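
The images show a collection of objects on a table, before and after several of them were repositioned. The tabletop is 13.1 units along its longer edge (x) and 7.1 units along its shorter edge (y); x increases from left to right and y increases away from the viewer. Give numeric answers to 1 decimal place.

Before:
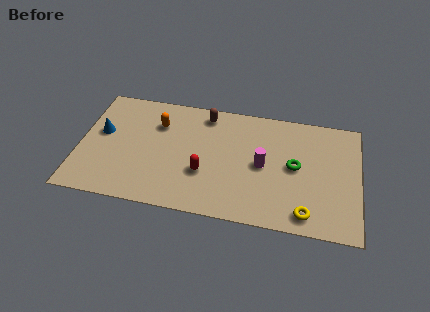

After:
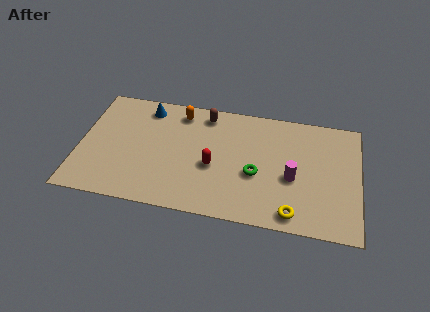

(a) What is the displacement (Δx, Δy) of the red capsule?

(0.4, 0.5)

From the two frames, the red capsule sits at roughly (5.9, 2.5) before and (6.3, 3.0) after.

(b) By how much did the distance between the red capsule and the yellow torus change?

-0.7

They were about 5.0 units apart before and 4.3 after — 0.7 units closer together.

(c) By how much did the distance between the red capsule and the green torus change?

-2.4

They were about 4.4 units apart before and 2.0 after — 2.4 units closer together.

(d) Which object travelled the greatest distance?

the blue cone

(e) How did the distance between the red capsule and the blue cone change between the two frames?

-0.7

The distance was about 5.2 in the first image and 4.5 in the second, so they moved 0.7 units closer together.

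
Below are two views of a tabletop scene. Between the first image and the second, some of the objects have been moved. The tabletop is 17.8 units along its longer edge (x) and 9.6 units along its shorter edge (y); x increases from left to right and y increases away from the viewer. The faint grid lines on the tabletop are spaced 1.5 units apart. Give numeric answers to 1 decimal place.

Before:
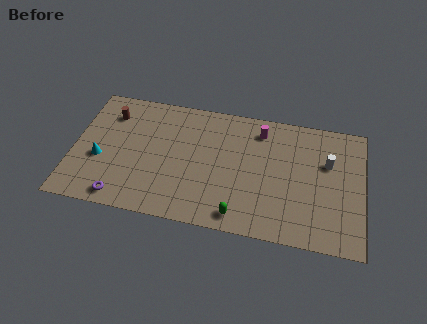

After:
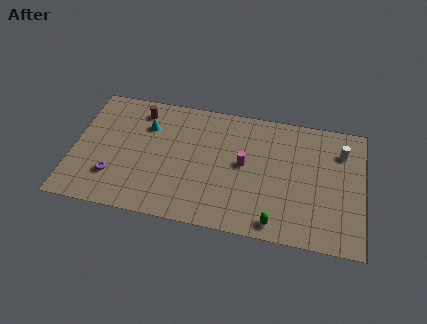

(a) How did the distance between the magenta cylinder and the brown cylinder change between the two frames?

-2.1

Before: roughly 9.3 units apart; after: 7.2. That's 2.1 units closer together.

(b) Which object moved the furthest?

the cyan cone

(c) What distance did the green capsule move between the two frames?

2.2

From (10.4, 1.2) to (12.6, 1.1), the green capsule covered √(2.2² + 0.1²) ≈ 2.2 units.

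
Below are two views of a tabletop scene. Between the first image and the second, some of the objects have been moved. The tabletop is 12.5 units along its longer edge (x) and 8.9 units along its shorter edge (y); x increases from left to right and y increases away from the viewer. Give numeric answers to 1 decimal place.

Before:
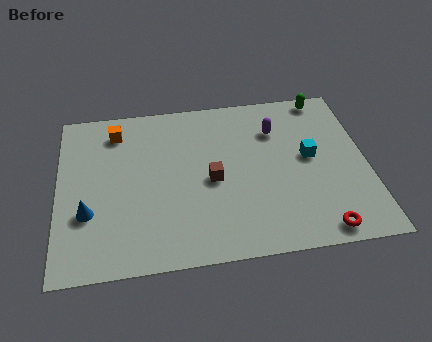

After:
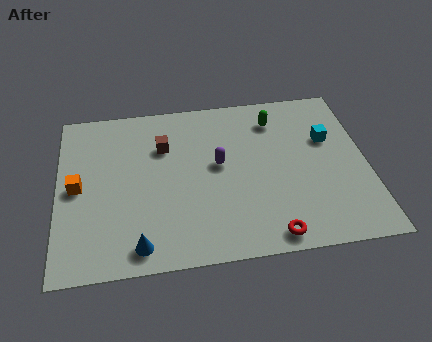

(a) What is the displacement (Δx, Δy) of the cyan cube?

(0.8, 0.9)

From the two frames, the cyan cube sits at roughly (10.2, 4.8) before and (11.0, 5.7) after.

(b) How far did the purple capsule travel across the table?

2.9

The purple capsule moved from about (8.9, 6.5) to (6.5, 4.9), a distance of √(2.4² + 1.6²) ≈ 2.9.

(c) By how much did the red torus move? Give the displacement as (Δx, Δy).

(-2.0, 0.0)

The red torus was at about (10.4, 0.9) and moved to about (8.4, 0.9).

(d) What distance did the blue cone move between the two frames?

2.8

The blue cone was near (1.2, 3.0) before and (3.2, 1.1) after, so it travelled √(2.0² + 1.9²) ≈ 2.8 units.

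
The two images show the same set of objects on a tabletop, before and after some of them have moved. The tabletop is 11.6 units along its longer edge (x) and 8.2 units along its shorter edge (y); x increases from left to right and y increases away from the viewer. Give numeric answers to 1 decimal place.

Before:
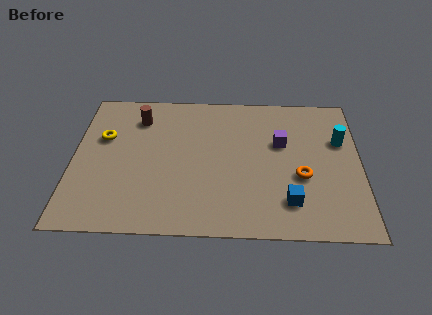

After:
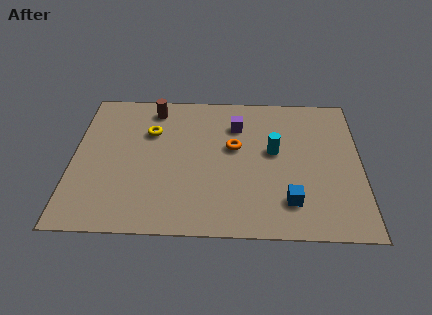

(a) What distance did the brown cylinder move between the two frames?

0.8

From (2.6, 6.4) to (3.2, 7.0), the brown cylinder covered √(0.6² + 0.6²) ≈ 0.8 units.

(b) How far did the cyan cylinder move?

2.8

The cyan cylinder was near (10.8, 5.3) before and (8.1, 4.6) after, so it travelled √(2.7² + 0.7²) ≈ 2.8 units.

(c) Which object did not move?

the blue cube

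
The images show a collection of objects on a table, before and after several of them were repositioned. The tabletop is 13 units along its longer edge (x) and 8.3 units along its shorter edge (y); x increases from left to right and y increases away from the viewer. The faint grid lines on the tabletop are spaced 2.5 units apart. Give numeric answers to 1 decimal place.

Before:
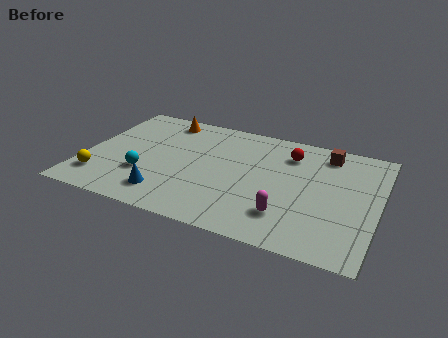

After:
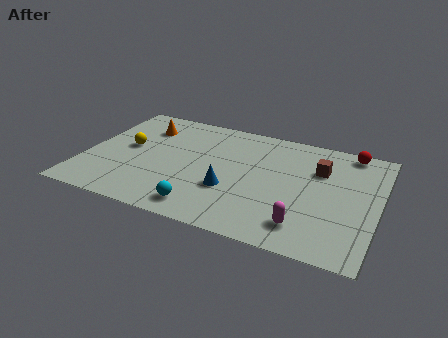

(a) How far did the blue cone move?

3.0

From (3.9, 1.6) to (6.6, 2.9), the blue cone covered √(2.7² + 1.3²) ≈ 3.0 units.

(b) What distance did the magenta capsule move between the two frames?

0.9

From (9.2, 2.0) to (10.0, 1.6), the magenta capsule covered √(0.8² + 0.4²) ≈ 0.9 units.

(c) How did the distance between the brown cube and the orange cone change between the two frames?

+0.6

They were about 7.4 units apart before and 8.0 after — 0.6 units further apart.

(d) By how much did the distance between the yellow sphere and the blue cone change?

+2.1

The distance was about 3.0 in the first image and 5.1 in the second, so they moved 2.1 units further apart.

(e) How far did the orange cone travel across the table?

1.2

The orange cone was near (3.1, 7.2) before and (2.3, 6.3) after, so it travelled √(0.8² + 0.9²) ≈ 1.2 units.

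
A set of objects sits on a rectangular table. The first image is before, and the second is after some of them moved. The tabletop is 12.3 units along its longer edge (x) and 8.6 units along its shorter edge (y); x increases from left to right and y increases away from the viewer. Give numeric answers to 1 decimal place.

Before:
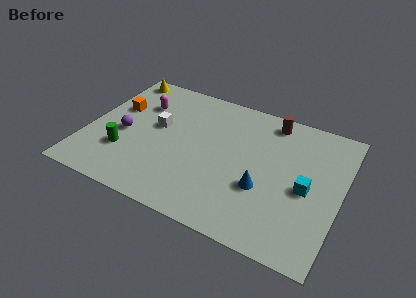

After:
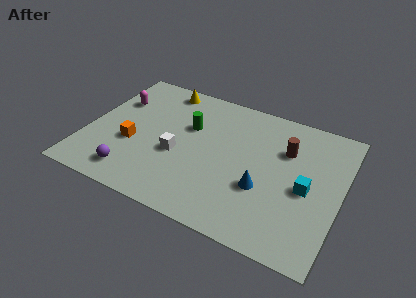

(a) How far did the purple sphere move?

2.5

The purple sphere moved from about (1.8, 3.8) to (2.6, 1.4), a distance of √(0.8² + 2.4²) ≈ 2.5.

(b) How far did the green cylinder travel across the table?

4.0

From (2.0, 2.6) to (4.8, 5.5), the green cylinder covered √(2.8² + 2.9²) ≈ 4.0 units.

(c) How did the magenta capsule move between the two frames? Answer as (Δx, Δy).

(-1.2, -0.2)

From the two frames, the magenta capsule sits at roughly (2.3, 6.1) before and (1.1, 5.9) after.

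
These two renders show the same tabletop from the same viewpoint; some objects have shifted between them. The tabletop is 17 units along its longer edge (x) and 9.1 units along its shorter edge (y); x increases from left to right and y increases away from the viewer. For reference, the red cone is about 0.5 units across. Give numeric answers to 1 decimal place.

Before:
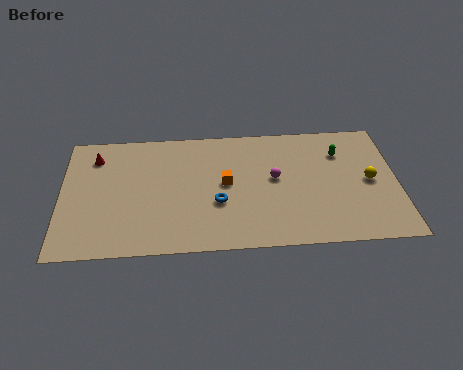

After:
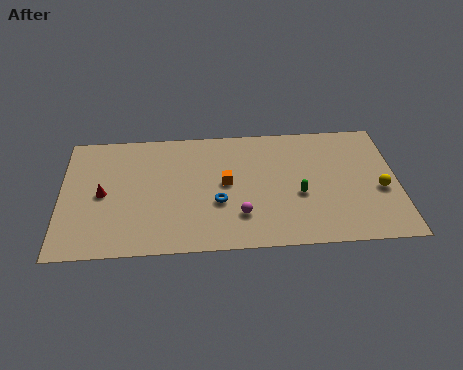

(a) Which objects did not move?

the orange cube and the blue torus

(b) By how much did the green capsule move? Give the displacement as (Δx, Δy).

(-2.2, -3.0)

From the two frames, the green capsule sits at roughly (14.2, 6.7) before and (12.0, 3.7) after.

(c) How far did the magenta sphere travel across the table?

3.2

The magenta sphere was near (10.8, 5.0) before and (9.0, 2.4) after, so it travelled √(1.8² + 2.6²) ≈ 3.2 units.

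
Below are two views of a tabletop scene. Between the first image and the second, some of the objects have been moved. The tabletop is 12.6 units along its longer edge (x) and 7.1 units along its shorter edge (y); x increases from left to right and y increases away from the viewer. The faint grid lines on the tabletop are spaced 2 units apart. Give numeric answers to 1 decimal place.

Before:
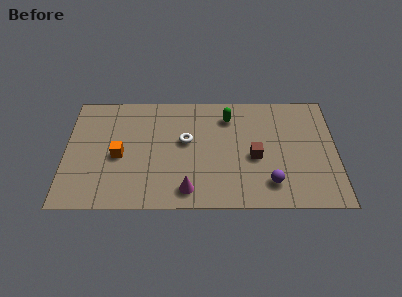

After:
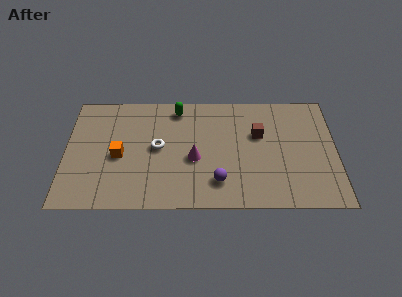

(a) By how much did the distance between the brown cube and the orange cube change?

+0.3

Before: roughly 6.3 units apart; after: 6.6. That's 0.3 units further apart.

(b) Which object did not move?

the orange cube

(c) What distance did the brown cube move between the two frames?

1.4

From (8.8, 3.1) to (9.0, 4.5), the brown cube covered √(0.2² + 1.4²) ≈ 1.4 units.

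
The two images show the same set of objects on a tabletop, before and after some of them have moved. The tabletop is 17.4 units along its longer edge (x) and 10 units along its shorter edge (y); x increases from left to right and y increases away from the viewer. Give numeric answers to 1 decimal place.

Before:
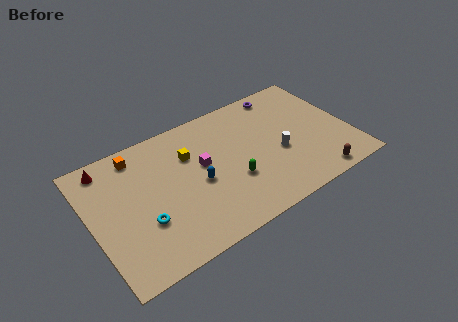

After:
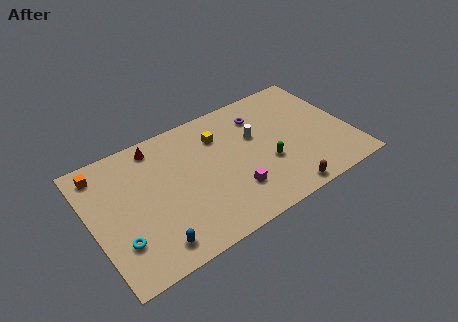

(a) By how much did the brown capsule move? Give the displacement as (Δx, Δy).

(-2.3, -0.1)

From the two frames, the brown capsule sits at roughly (14.5, 1.0) before and (12.2, 0.9) after.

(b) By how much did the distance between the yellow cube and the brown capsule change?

-2.4

The distance was about 9.7 in the first image and 7.3 in the second, so they moved 2.4 units closer together.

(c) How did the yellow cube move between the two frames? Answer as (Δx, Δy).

(2.1, 0.5)

The yellow cube started near (6.8, 6.9) and ended near (8.9, 7.4).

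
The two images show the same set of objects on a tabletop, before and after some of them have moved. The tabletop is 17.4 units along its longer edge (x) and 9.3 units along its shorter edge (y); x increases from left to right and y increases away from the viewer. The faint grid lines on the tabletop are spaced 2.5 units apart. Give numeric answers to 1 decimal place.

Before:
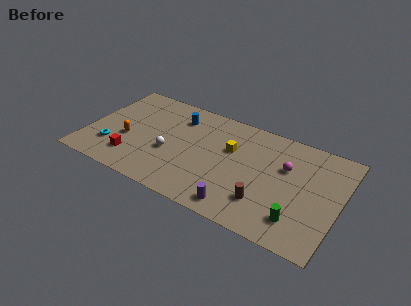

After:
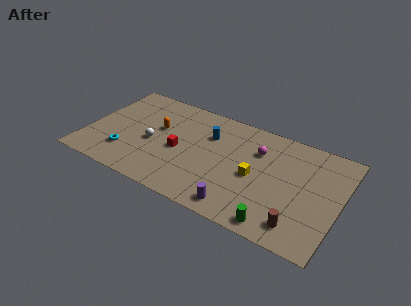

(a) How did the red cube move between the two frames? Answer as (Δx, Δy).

(3.0, 2.1)

The red cube was at about (3.4, 2.1) and moved to about (6.4, 4.2).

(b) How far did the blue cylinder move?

2.4

From (5.9, 7.2) to (8.2, 6.5), the blue cylinder covered √(2.3² + 0.7²) ≈ 2.4 units.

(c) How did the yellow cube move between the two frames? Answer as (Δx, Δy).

(1.9, -1.6)

The yellow cube was at about (9.8, 5.9) and moved to about (11.7, 4.3).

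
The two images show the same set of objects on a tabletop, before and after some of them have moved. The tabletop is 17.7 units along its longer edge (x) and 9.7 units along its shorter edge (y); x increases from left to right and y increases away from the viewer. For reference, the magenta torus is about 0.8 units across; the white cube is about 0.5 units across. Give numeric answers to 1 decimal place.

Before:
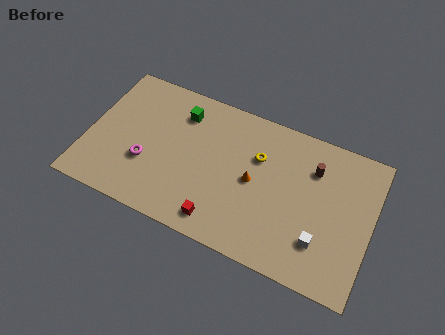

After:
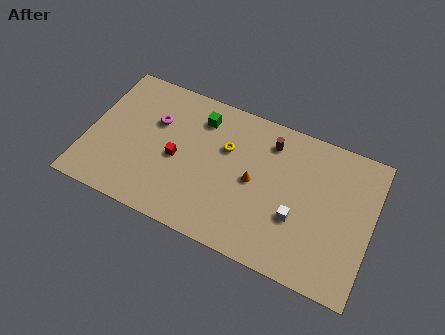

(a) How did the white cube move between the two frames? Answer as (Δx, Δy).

(-1.6, 0.9)

The white cube was at about (14.8, 2.6) and moved to about (13.2, 3.5).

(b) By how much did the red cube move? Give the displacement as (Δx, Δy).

(-3.1, 3.0)

The red cube started near (8.7, 1.4) and ended near (5.6, 4.4).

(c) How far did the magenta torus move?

3.0

The magenta torus was near (3.8, 3.4) before and (4.0, 6.4) after, so it travelled √(0.2² + 3.0²) ≈ 3.0 units.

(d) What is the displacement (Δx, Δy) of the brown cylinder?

(-2.8, 0.7)

From the two frames, the brown cylinder sits at roughly (13.9, 7.1) before and (11.1, 7.8) after.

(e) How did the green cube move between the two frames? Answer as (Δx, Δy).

(1.2, 0.1)

The green cube was at about (5.5, 7.6) and moved to about (6.7, 7.7).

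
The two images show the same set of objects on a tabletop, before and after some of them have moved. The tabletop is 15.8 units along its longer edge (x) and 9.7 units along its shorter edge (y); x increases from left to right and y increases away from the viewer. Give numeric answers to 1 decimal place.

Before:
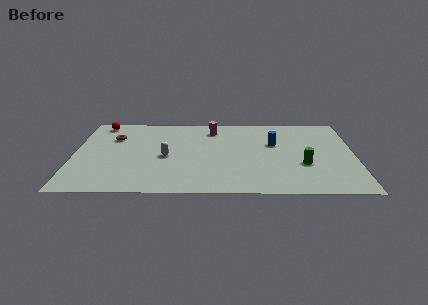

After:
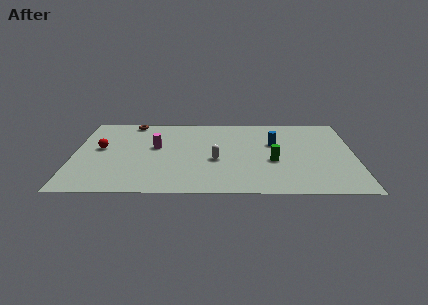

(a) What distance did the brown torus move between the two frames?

2.2

The brown torus was near (2.2, 6.8) before and (3.2, 8.8) after, so it travelled √(1.0² + 2.0²) ≈ 2.2 units.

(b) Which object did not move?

the blue cylinder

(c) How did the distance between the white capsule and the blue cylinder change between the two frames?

-2.4

The distance was about 6.3 in the first image and 3.9 in the second, so they moved 2.4 units closer together.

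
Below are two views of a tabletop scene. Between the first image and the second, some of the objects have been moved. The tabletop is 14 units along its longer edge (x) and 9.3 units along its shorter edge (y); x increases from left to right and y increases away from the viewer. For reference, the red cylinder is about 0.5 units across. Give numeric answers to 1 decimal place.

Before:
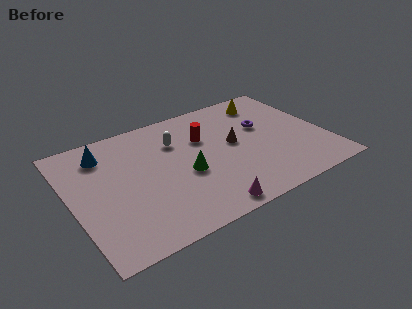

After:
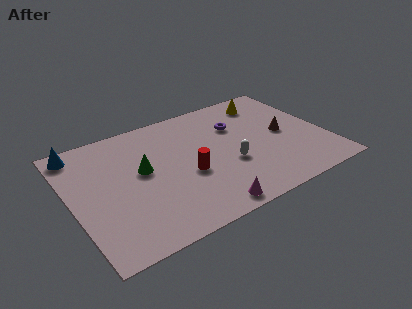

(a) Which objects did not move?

the yellow cone and the magenta cone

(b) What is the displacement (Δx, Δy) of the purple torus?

(-1.4, 0.7)

From the two frames, the purple torus sits at roughly (10.8, 5.7) before and (9.4, 6.4) after.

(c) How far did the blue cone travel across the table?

1.5

The blue cone was near (2.1, 7.4) before and (0.8, 8.2) after, so it travelled √(1.3² + 0.8²) ≈ 1.5 units.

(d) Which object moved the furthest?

the white capsule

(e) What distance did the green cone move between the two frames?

2.6

The green cone moved from about (6.1, 3.9) to (3.9, 5.2), a distance of √(2.2² + 1.3²) ≈ 2.6.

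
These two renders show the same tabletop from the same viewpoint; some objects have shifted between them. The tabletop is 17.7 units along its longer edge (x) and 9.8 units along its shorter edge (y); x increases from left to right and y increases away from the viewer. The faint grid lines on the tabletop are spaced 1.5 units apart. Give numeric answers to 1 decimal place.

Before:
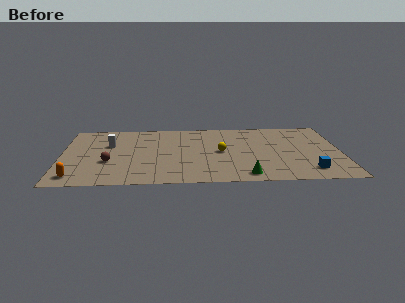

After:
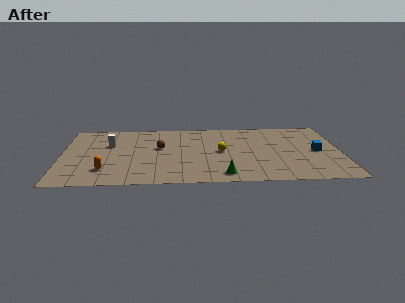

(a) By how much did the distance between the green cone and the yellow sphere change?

-0.4

They were about 4.0 units apart before and 3.6 after — 0.4 units closer together.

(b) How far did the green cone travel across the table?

1.4

The green cone moved from about (11.6, 1.2) to (10.2, 1.3), a distance of √(1.4² + 0.1²) ≈ 1.4.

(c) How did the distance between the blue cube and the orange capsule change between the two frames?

-1.0

The distance was about 14.6 in the first image and 13.6 in the second, so they moved 1.0 units closer together.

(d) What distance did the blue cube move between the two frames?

3.0

The blue cube moved from about (15.6, 1.8) to (16.2, 4.7), a distance of √(0.6² + 2.9²) ≈ 3.0.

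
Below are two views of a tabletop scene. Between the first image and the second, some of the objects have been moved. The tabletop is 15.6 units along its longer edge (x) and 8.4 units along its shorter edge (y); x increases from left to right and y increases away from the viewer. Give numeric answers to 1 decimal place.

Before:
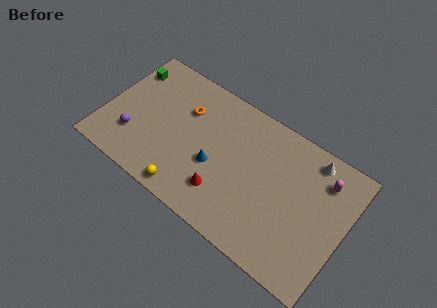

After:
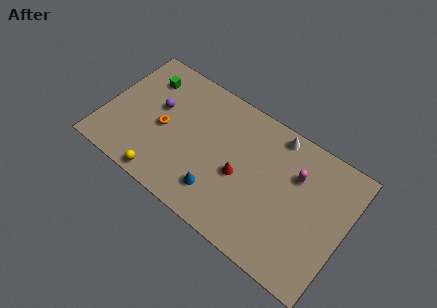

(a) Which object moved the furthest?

the purple sphere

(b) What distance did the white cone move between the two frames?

2.4

From (13.0, 7.3) to (10.6, 7.5), the white cone covered √(2.4² + 0.2²) ≈ 2.4 units.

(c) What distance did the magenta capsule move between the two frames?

1.8

The magenta capsule moved from about (13.9, 6.5) to (12.2, 5.8), a distance of √(1.7² + 0.7²) ≈ 1.8.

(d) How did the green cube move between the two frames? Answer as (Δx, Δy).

(1.2, 0.0)

From the two frames, the green cube sits at roughly (0.9, 6.5) before and (2.1, 6.5) after.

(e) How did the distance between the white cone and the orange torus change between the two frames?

-0.5

Before: roughly 8.2 units apart; after: 7.7. That's 0.5 units closer together.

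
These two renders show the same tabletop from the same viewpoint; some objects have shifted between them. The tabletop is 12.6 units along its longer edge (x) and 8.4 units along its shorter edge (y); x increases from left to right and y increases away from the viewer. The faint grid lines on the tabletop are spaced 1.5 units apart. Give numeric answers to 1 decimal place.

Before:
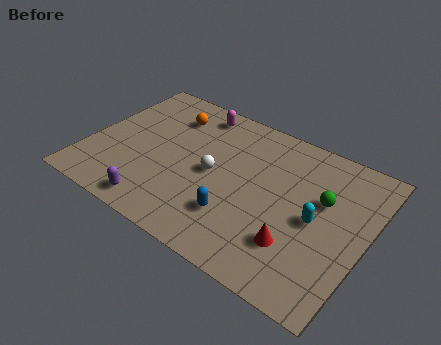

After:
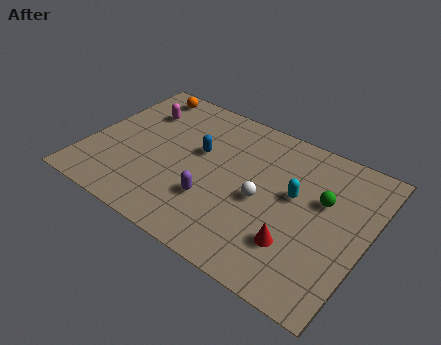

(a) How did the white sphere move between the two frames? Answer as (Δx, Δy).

(2.3, -0.3)

The white sphere started near (5.7, 4.1) and ended near (8.0, 3.8).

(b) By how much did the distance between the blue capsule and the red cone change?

+2.9

Before: roughly 2.7 units apart; after: 5.6. That's 2.9 units further apart.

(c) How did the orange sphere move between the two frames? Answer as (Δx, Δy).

(-1.5, 0.9)

The orange sphere started near (3.2, 6.5) and ended near (1.7, 7.4).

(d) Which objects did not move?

the red cone and the green sphere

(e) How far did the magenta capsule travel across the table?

2.7

The magenta capsule was near (4.3, 7.3) before and (1.9, 6.1) after, so it travelled √(2.4² + 1.2²) ≈ 2.7 units.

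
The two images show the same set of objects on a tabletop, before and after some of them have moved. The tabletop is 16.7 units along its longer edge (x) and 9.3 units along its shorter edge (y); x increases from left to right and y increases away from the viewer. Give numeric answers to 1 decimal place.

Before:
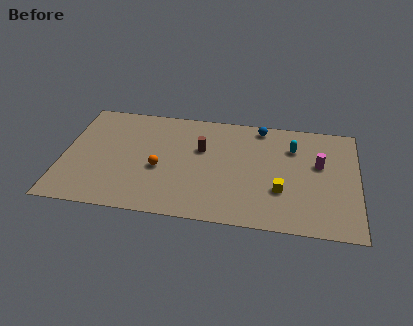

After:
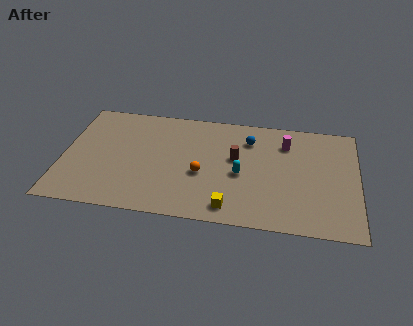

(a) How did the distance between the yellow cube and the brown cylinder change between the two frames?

-1.3

Before: roughly 5.4 units apart; after: 4.1. That's 1.3 units closer together.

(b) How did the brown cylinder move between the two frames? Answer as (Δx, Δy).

(2.0, -0.5)

From the two frames, the brown cylinder sits at roughly (7.8, 5.9) before and (9.8, 5.4) after.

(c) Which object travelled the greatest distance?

the cyan capsule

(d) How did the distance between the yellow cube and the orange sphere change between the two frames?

-3.9

They were about 6.9 units apart before and 3.0 after — 3.9 units closer together.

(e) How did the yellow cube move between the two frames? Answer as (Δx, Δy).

(-2.8, -1.8)

From the two frames, the yellow cube sits at roughly (12.4, 3.1) before and (9.6, 1.3) after.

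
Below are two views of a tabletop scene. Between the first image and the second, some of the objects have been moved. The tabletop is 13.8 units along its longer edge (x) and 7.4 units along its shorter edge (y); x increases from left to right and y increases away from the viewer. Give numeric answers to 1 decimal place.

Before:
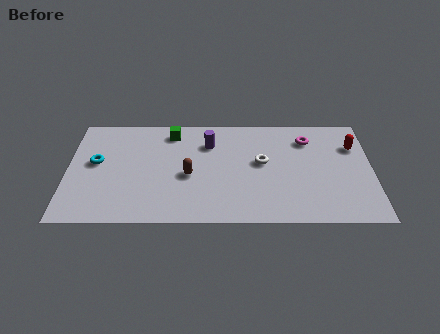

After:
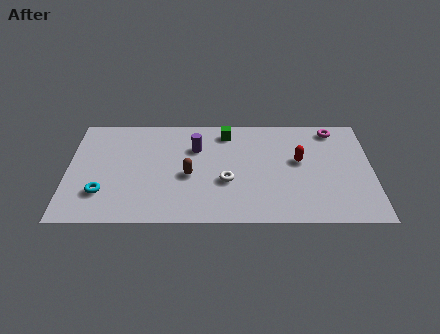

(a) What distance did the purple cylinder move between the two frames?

0.7

The purple cylinder moved from about (6.4, 5.4) to (5.8, 5.1), a distance of √(0.6² + 0.3²) ≈ 0.7.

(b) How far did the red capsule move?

2.7

The red capsule moved from about (13.0, 5.2) to (10.5, 4.2), a distance of √(2.5² + 1.0²) ≈ 2.7.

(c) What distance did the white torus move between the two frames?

2.1

The white torus moved from about (8.8, 4.1) to (7.2, 2.8), a distance of √(1.6² + 1.3²) ≈ 2.1.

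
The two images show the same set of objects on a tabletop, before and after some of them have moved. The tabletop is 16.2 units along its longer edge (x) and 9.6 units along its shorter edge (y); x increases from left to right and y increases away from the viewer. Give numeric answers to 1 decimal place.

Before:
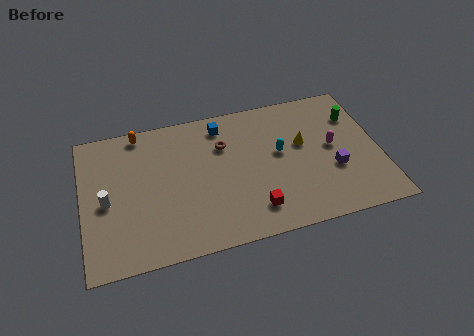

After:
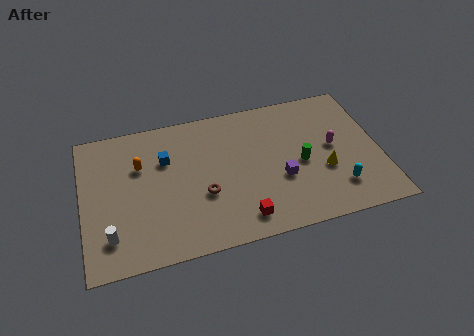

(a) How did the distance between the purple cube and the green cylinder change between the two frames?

-2.4

Before: roughly 3.8 units apart; after: 1.4. That's 2.4 units closer together.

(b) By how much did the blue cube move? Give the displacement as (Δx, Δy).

(-3.2, -1.6)

From the two frames, the blue cube sits at roughly (7.8, 8.1) before and (4.6, 6.5) after.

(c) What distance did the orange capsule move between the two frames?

2.3

From (3.3, 8.7) to (3.2, 6.4), the orange capsule covered √(0.1² + 2.3²) ≈ 2.3 units.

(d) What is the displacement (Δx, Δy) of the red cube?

(-0.7, -0.4)

The red cube started near (9.1, 1.9) and ended near (8.4, 1.5).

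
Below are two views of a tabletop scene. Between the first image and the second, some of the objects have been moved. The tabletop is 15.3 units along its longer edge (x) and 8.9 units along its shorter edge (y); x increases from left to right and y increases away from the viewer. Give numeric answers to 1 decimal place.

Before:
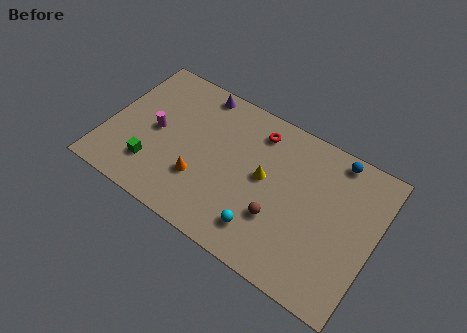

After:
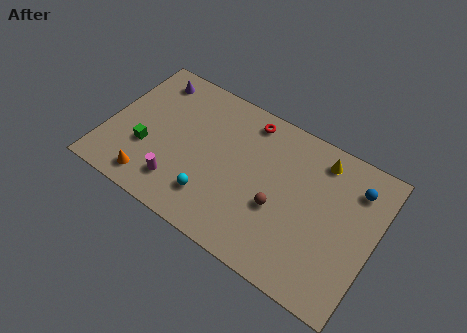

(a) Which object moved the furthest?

the yellow cone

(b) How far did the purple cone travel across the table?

2.7

The purple cone was near (4.6, 8.0) before and (1.9, 7.5) after, so it travelled √(2.7² + 0.5²) ≈ 2.7 units.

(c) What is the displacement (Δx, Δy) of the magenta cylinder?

(1.8, -2.5)

From the two frames, the magenta cylinder sits at roughly (2.7, 4.4) before and (4.5, 1.9) after.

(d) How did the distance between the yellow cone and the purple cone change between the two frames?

+4.5

They were about 5.4 units apart before and 9.9 after — 4.5 units further apart.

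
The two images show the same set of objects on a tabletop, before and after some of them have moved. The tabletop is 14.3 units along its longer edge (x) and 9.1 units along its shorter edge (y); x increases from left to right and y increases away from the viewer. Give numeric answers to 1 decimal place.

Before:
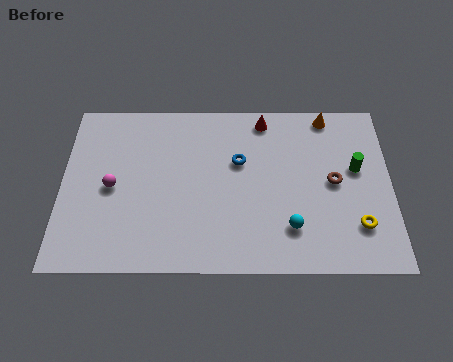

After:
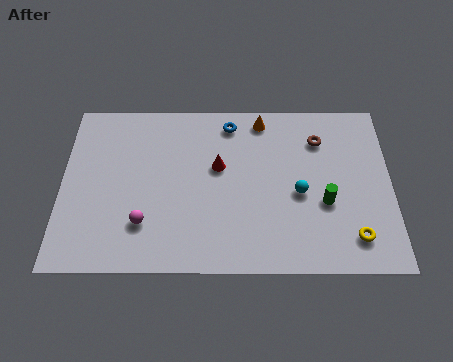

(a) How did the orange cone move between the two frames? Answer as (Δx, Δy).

(-2.9, -0.2)

The orange cone was at about (11.6, 8.2) and moved to about (8.7, 8.0).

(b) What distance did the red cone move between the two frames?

3.3

The red cone moved from about (8.8, 8.0) to (6.8, 5.4), a distance of √(2.0² + 2.6²) ≈ 3.3.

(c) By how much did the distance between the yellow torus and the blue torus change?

+2.0

The distance was about 6.1 in the first image and 8.1 in the second, so they moved 2.0 units further apart.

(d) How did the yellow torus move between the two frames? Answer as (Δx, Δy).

(-0.2, -0.6)

From the two frames, the yellow torus sits at roughly (12.8, 2.3) before and (12.6, 1.7) after.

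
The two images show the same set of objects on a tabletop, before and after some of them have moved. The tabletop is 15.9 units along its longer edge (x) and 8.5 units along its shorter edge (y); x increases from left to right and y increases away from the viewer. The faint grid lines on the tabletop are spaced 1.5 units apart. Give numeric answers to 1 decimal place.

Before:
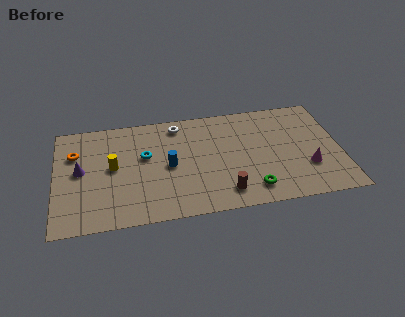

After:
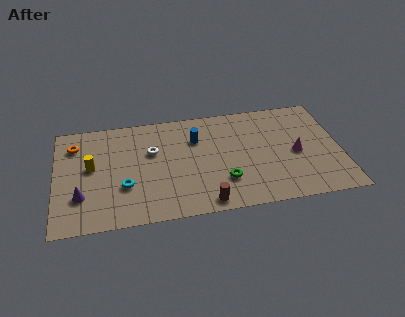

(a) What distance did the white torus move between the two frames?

2.4

The white torus was near (6.9, 7.3) before and (5.4, 5.4) after, so it travelled √(1.5² + 1.9²) ≈ 2.4 units.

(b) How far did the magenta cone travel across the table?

1.3

From (14.0, 2.7) to (13.4, 3.9), the magenta cone covered √(0.6² + 1.2²) ≈ 1.3 units.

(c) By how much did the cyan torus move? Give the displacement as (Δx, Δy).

(-1.2, -2.2)

The cyan torus was at about (5.0, 5.1) and moved to about (3.8, 2.9).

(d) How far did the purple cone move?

2.0

From (1.4, 4.5) to (1.4, 2.5), the purple cone covered √(0.0² + 2.0²) ≈ 2.0 units.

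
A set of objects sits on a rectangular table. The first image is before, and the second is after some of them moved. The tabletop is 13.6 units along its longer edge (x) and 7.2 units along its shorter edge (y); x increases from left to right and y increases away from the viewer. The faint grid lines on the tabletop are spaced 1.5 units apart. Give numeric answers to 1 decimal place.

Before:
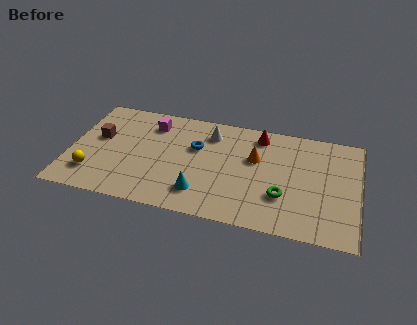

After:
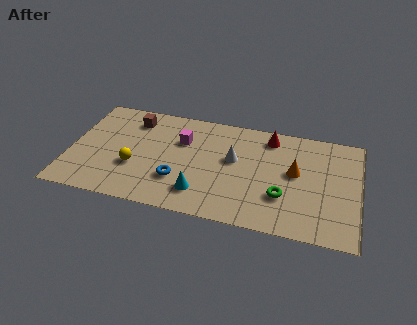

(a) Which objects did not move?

the cyan cone and the green torus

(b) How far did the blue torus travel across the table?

2.5

From (5.9, 4.6) to (5.2, 2.2), the blue torus covered √(0.7² + 2.4²) ≈ 2.5 units.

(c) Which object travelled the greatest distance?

the blue torus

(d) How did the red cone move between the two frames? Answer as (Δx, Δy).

(0.5, 0.0)

From the two frames, the red cone sits at roughly (8.8, 6.1) before and (9.3, 6.1) after.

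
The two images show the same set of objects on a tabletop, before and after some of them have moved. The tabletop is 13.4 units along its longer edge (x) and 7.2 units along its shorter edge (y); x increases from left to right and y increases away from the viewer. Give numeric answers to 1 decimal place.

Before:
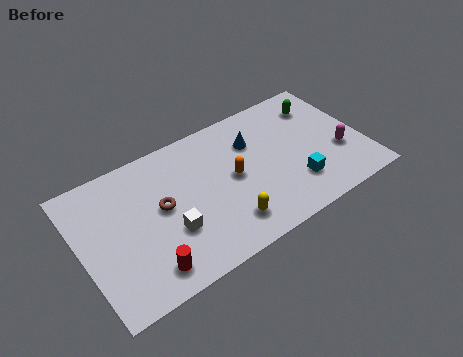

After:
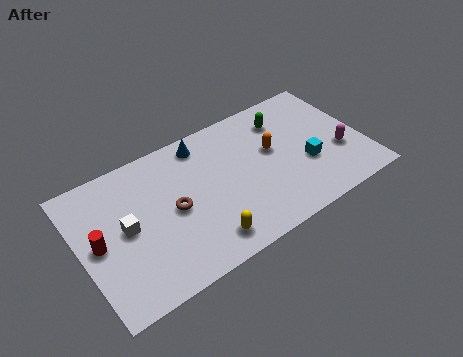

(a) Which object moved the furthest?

the red cylinder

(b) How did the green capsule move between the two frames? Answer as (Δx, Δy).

(-1.8, 0.0)

From the two frames, the green capsule sits at roughly (11.8, 5.6) before and (10.0, 5.6) after.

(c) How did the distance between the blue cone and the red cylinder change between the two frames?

-1.0

Before: roughly 6.9 units apart; after: 5.9. That's 1.0 units closer together.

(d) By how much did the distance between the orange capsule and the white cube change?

+3.7

They were about 3.4 units apart before and 7.1 after — 3.7 units further apart.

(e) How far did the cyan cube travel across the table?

1.1

From (9.9, 1.9) to (10.6, 2.7), the cyan cube covered √(0.7² + 0.8²) ≈ 1.1 units.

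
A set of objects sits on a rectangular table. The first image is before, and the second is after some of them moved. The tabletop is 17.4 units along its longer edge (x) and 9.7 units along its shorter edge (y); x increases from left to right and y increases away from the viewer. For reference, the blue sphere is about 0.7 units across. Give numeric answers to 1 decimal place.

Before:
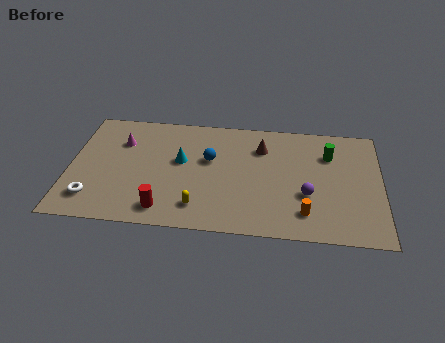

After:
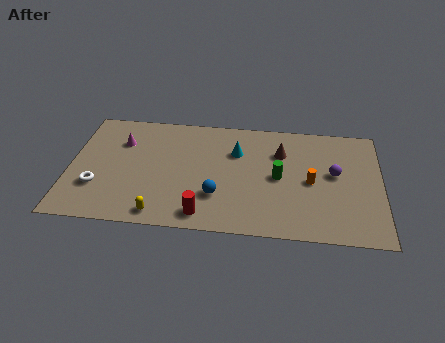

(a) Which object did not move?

the magenta cone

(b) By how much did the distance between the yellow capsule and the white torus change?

-1.8

Before: roughly 5.9 units apart; after: 4.1. That's 1.8 units closer together.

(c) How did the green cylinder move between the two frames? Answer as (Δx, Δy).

(-2.8, -2.2)

From the two frames, the green cylinder sits at roughly (14.5, 7.0) before and (11.7, 4.8) after.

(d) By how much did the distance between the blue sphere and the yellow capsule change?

-0.4

Before: roughly 4.0 units apart; after: 3.6. That's 0.4 units closer together.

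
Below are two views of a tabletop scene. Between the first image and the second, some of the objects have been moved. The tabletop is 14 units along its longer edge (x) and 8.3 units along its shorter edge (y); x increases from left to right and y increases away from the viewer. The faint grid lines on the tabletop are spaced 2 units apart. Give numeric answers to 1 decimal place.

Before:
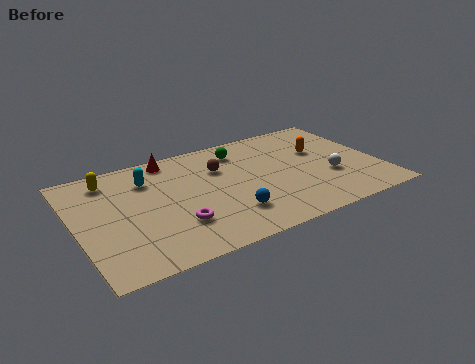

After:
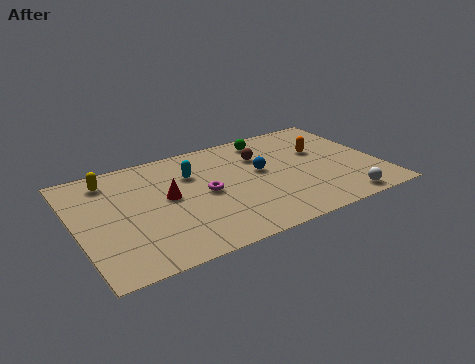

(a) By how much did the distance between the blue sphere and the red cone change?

-1.3

Before: roughly 5.7 units apart; after: 4.4. That's 1.3 units closer together.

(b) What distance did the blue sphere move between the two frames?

3.2

From (6.7, 2.1) to (8.6, 4.7), the blue sphere covered √(1.9² + 2.6²) ≈ 3.2 units.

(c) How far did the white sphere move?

2.1

The white sphere was near (11.6, 3.0) before and (11.8, 0.9) after, so it travelled √(0.2² + 2.1²) ≈ 2.1 units.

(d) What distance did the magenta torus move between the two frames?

2.3

The magenta torus was near (4.3, 2.4) before and (5.9, 4.1) after, so it travelled √(1.6² + 1.7²) ≈ 2.3 units.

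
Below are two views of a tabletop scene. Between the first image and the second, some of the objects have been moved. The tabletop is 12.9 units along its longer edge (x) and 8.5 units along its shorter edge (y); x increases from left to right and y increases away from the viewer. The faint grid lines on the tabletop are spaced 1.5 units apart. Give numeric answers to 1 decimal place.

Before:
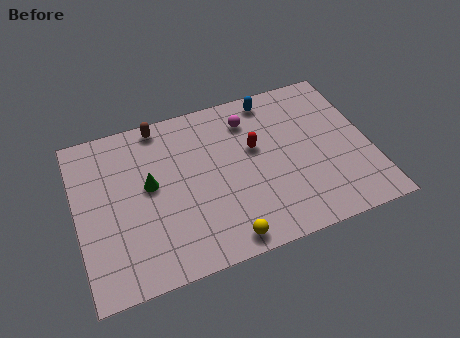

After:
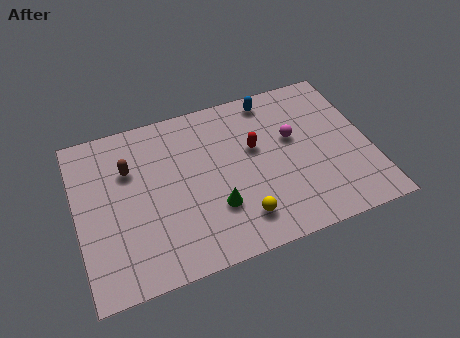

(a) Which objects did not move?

the blue capsule and the red capsule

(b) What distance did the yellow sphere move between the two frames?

1.1

From (6.1, 0.9) to (6.9, 1.7), the yellow sphere covered √(0.8² + 0.8²) ≈ 1.1 units.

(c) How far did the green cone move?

3.4

From (3.2, 4.7) to (5.9, 2.6), the green cone covered √(2.7² + 2.1²) ≈ 3.4 units.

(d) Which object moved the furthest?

the green cone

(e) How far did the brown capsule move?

2.4

The brown capsule moved from about (3.9, 7.7) to (2.4, 5.8), a distance of √(1.5² + 1.9²) ≈ 2.4.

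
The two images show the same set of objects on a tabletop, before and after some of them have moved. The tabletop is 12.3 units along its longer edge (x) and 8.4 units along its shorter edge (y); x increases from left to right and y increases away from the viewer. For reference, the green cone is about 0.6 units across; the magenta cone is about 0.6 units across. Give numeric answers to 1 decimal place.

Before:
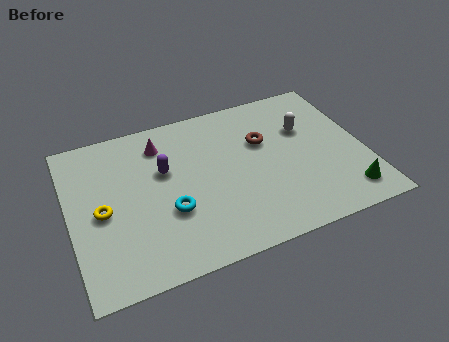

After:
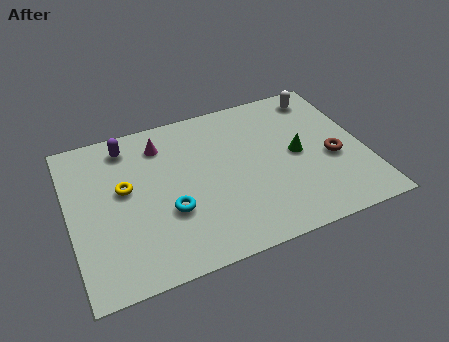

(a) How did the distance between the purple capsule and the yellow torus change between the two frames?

-0.7

They were about 3.0 units apart before and 2.3 after — 0.7 units closer together.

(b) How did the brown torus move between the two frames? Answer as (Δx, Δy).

(2.7, -1.9)

From the two frames, the brown torus sits at roughly (8.2, 5.4) before and (10.9, 3.5) after.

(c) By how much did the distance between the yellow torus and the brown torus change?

+1.6

Before: roughly 7.1 units apart; after: 8.7. That's 1.6 units further apart.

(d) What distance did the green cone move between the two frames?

3.3

From (11.2, 1.4) to (9.5, 4.2), the green cone covered √(1.7² + 2.8²) ≈ 3.3 units.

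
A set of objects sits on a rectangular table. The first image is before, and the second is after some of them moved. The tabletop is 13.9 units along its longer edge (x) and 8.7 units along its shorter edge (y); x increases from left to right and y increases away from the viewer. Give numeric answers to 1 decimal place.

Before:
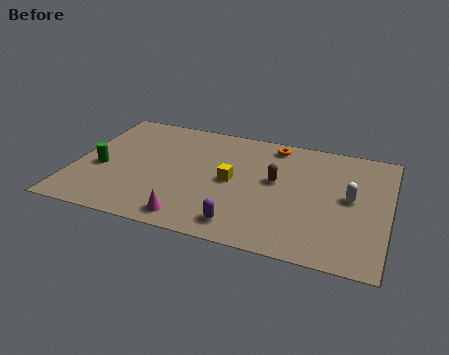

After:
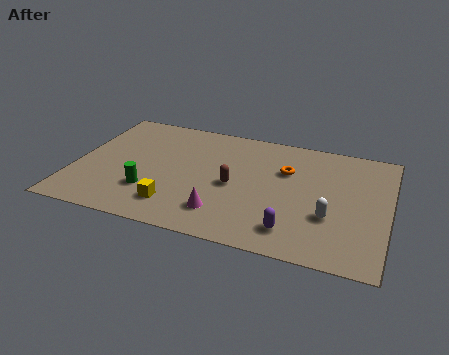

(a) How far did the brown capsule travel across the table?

2.0

The brown capsule was near (8.9, 4.9) before and (7.1, 4.0) after, so it travelled √(1.8² + 0.9²) ≈ 2.0 units.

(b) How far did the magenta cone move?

1.5

The magenta cone was near (5.5, 1.1) before and (6.8, 1.9) after, so it travelled √(1.3² + 0.8²) ≈ 1.5 units.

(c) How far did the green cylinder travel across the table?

2.5

The green cylinder moved from about (1.2, 3.6) to (3.5, 2.5), a distance of √(2.3² + 1.1²) ≈ 2.5.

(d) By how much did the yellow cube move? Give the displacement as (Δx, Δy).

(-2.3, -2.5)

The yellow cube started near (7.0, 4.3) and ended near (4.7, 1.8).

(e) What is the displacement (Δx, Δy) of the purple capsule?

(2.2, 0.3)

The purple capsule was at about (7.7, 1.3) and moved to about (9.9, 1.6).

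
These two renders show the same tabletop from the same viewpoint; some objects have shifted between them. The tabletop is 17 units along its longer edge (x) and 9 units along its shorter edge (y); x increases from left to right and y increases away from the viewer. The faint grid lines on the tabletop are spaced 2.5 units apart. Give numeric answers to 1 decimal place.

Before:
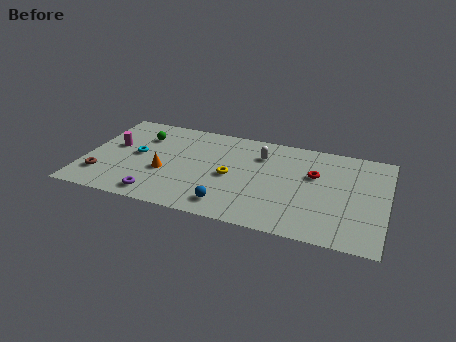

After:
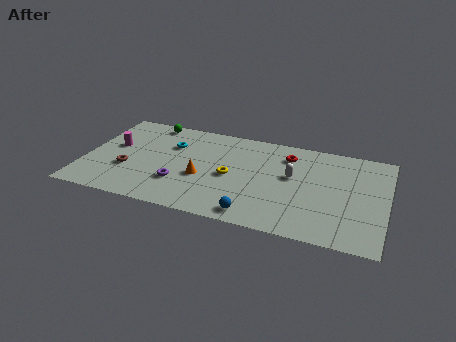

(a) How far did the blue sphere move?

1.6

The blue sphere was near (8.4, 1.5) before and (9.9, 1.1) after, so it travelled √(1.5² + 0.4²) ≈ 1.6 units.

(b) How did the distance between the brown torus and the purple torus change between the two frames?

-0.4

They were about 3.4 units apart before and 3.0 after — 0.4 units closer together.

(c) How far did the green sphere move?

1.5

The green sphere moved from about (3.0, 6.6) to (3.3, 8.1), a distance of √(0.3² + 1.5²) ≈ 1.5.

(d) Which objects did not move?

the yellow torus and the magenta cylinder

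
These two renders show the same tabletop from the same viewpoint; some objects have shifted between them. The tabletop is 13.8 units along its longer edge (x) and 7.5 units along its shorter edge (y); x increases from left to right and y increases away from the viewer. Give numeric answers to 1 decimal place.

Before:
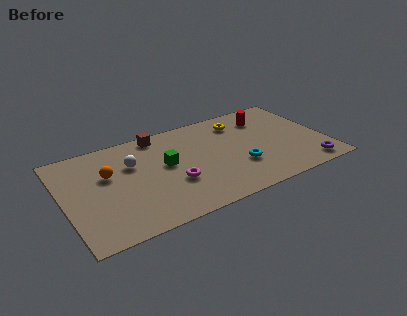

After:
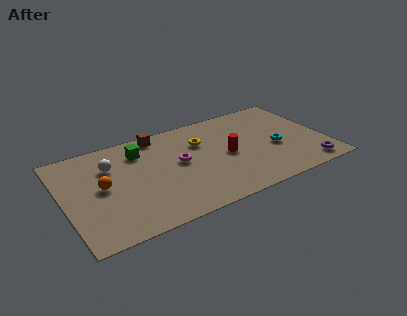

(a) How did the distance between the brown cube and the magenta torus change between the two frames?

-1.3

The distance was about 4.0 in the first image and 2.7 in the second, so they moved 1.3 units closer together.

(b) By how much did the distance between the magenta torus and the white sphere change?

+0.7

The distance was about 3.0 in the first image and 3.7 in the second, so they moved 0.7 units further apart.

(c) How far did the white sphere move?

1.1

The white sphere was near (3.7, 5.0) before and (2.6, 5.3) after, so it travelled √(1.1² + 0.3²) ≈ 1.1 units.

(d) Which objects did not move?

the purple torus and the brown cube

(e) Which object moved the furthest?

the red cylinder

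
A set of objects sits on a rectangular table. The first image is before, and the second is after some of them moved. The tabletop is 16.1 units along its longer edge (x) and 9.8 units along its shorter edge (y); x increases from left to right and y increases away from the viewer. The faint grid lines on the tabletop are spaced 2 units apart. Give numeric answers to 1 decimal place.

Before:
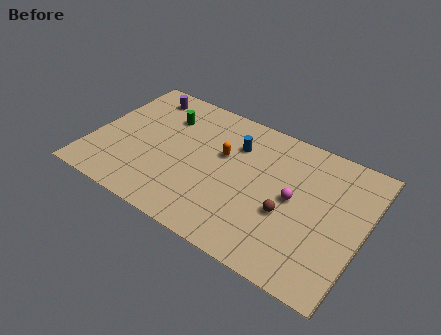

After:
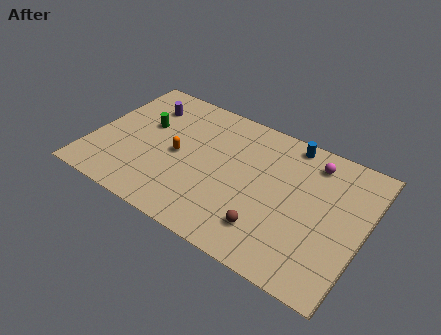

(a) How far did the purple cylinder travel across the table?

0.9

From (2.3, 8.3) to (2.6, 7.5), the purple cylinder covered √(0.3² + 0.8²) ≈ 0.9 units.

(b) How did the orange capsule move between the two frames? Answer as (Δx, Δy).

(-2.5, -1.3)

The orange capsule was at about (7.6, 6.0) and moved to about (5.1, 4.7).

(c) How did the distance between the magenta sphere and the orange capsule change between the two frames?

+3.8

The distance was about 4.5 in the first image and 8.3 in the second, so they moved 3.8 units further apart.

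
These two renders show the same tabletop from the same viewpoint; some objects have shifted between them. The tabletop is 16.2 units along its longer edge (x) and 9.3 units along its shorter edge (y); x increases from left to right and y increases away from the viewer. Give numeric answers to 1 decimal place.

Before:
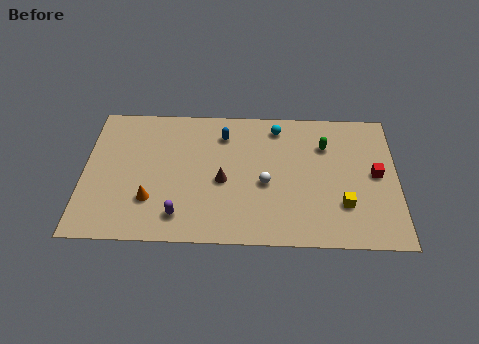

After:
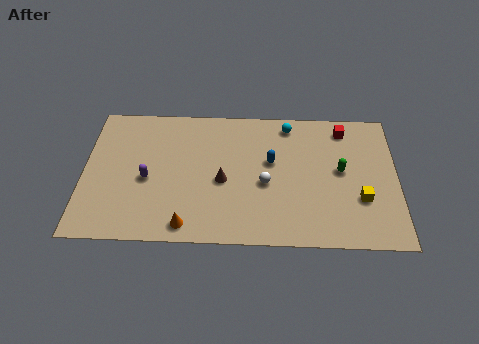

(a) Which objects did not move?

the brown cone and the white sphere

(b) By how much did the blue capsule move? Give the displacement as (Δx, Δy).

(2.5, -1.8)

The blue capsule started near (7.2, 7.3) and ended near (9.7, 5.5).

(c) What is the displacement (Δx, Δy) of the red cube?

(-1.6, 3.1)

From the two frames, the red cube sits at roughly (15.1, 4.8) before and (13.5, 7.9) after.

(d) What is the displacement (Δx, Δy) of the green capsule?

(0.8, -1.7)

The green capsule started near (12.5, 6.7) and ended near (13.3, 5.0).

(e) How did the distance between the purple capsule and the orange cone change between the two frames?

+1.9

They were about 1.8 units apart before and 3.7 after — 1.9 units further apart.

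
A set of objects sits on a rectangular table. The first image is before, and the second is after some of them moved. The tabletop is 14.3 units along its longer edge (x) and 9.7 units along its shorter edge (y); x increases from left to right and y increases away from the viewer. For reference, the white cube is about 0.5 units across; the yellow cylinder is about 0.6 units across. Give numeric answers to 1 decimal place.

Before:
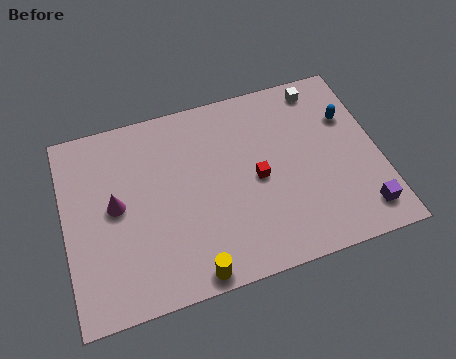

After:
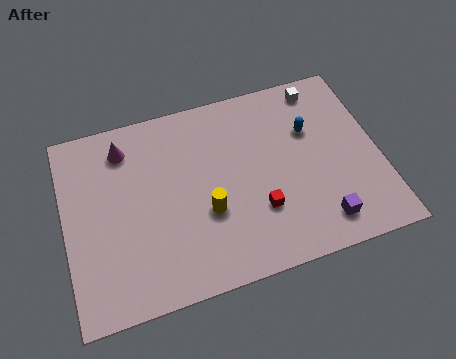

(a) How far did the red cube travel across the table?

1.6

From (8.7, 4.6) to (8.6, 3.0), the red cube covered √(0.1² + 1.6²) ≈ 1.6 units.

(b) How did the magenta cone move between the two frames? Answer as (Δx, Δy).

(0.6, 2.8)

The magenta cone started near (2.3, 5.1) and ended near (2.9, 7.9).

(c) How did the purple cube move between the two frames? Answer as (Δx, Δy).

(-1.9, 0.0)

From the two frames, the purple cube sits at roughly (13.2, 1.6) before and (11.3, 1.6) after.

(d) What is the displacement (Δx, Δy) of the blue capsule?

(-1.8, -0.2)

The blue capsule started near (13.1, 6.6) and ended near (11.3, 6.4).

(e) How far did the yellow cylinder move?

2.9

The yellow cylinder moved from about (5.4, 0.8) to (6.3, 3.6), a distance of √(0.9² + 2.8²) ≈ 2.9.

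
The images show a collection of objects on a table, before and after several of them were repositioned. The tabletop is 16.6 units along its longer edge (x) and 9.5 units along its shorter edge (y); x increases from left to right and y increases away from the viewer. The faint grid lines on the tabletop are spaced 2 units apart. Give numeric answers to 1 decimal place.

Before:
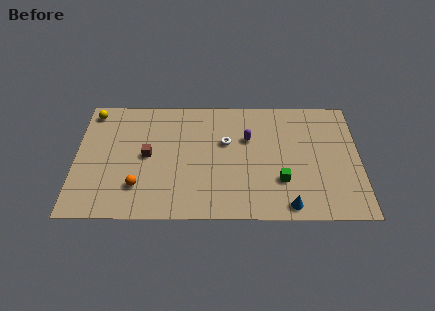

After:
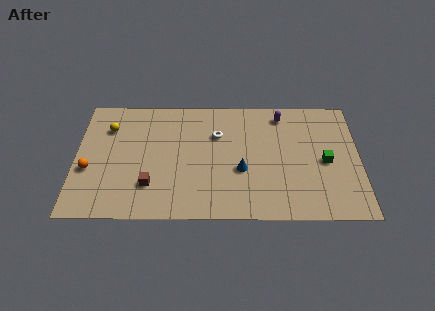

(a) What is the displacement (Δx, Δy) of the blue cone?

(-2.7, 2.7)

From the two frames, the blue cone sits at roughly (12.4, 1.0) before and (9.7, 3.7) after.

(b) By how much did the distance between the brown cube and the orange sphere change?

+1.3

Before: roughly 2.5 units apart; after: 3.8. That's 1.3 units further apart.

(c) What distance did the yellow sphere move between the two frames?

1.6

The yellow sphere was near (0.9, 8.3) before and (1.9, 7.0) after, so it travelled √(1.0² + 1.3²) ≈ 1.6 units.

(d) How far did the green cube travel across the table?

3.0

The green cube moved from about (12.0, 2.9) to (14.6, 4.4), a distance of √(2.6² + 1.5²) ≈ 3.0.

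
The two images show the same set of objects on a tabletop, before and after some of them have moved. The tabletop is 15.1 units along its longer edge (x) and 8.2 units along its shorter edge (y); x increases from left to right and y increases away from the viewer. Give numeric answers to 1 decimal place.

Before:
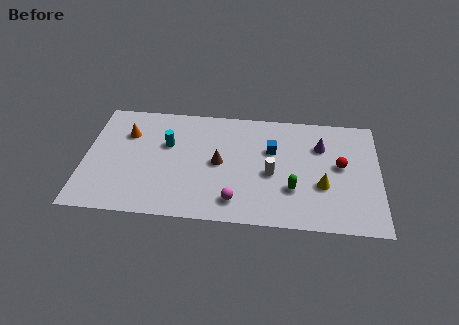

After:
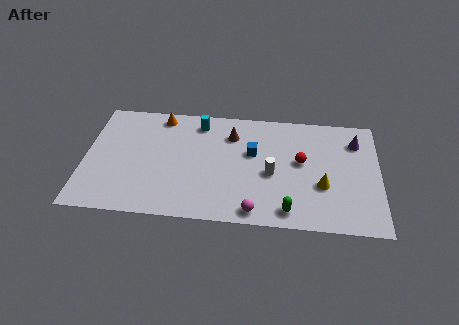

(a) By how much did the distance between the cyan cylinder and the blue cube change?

-2.0

Before: roughly 5.4 units apart; after: 3.4. That's 2.0 units closer together.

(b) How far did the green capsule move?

1.5

From (10.7, 2.6) to (10.5, 1.1), the green capsule covered √(0.2² + 1.5²) ≈ 1.5 units.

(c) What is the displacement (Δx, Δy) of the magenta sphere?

(1.0, -0.6)

From the two frames, the magenta sphere sits at roughly (7.8, 1.5) before and (8.8, 0.9) after.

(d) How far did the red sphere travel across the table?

2.0

The red sphere was near (13.1, 4.5) before and (11.1, 4.6) after, so it travelled √(2.0² + 0.1²) ≈ 2.0 units.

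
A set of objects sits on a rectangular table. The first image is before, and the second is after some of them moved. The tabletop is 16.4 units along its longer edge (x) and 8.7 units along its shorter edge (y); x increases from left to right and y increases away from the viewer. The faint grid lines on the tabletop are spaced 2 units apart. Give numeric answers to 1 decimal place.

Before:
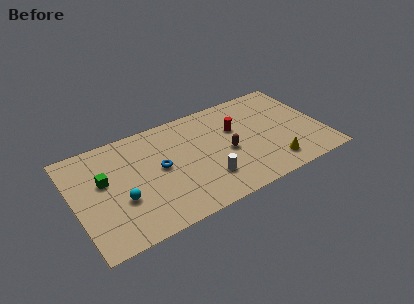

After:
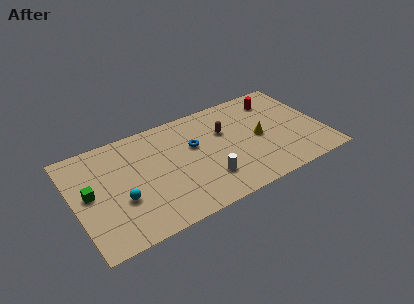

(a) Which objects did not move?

the white cylinder and the cyan sphere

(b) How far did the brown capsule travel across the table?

1.8

The brown capsule moved from about (10.0, 3.9) to (10.1, 5.7), a distance of √(0.1² + 1.8²) ≈ 1.8.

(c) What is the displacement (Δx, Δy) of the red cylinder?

(3.0, 1.4)

The red cylinder was at about (10.8, 5.6) and moved to about (13.8, 7.0).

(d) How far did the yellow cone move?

2.6

From (12.7, 1.6) to (12.2, 4.2), the yellow cone covered √(0.5² + 2.6²) ≈ 2.6 units.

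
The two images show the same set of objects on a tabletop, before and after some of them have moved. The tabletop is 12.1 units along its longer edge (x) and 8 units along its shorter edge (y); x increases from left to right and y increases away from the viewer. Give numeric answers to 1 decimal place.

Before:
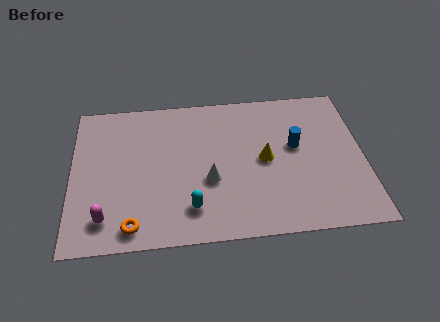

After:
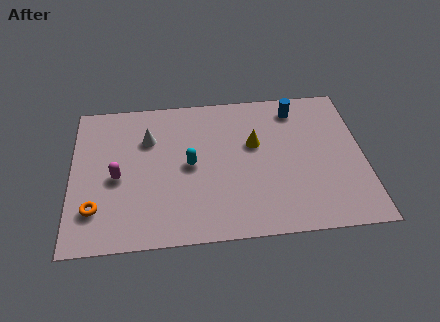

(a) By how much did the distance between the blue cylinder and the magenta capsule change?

-0.4

Before: roughly 8.5 units apart; after: 8.1. That's 0.4 units closer together.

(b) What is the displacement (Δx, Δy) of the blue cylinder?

(0.1, 2.1)

The blue cylinder was at about (9.3, 4.6) and moved to about (9.4, 6.7).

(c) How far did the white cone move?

3.5

The white cone moved from about (5.7, 3.1) to (3.2, 5.6), a distance of √(2.5² + 2.5²) ≈ 3.5.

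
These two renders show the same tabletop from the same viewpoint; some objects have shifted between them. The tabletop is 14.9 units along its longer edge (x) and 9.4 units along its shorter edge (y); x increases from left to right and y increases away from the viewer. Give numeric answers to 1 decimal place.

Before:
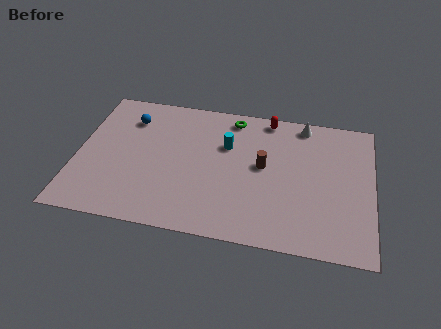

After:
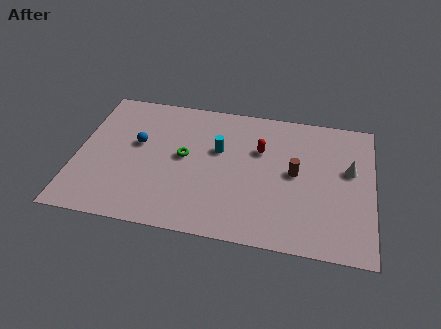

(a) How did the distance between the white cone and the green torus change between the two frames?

+4.7

They were about 3.6 units apart before and 8.3 after — 4.7 units further apart.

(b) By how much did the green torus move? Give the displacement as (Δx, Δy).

(-2.3, -3.2)

The green torus started near (7.7, 8.2) and ended near (5.4, 5.0).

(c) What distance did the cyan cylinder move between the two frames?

0.6

From (7.5, 6.2) to (7.1, 5.8), the cyan cylinder covered √(0.4² + 0.4²) ≈ 0.6 units.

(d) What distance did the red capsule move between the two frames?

2.3

From (9.5, 8.5) to (9.2, 6.2), the red capsule covered √(0.3² + 2.3²) ≈ 2.3 units.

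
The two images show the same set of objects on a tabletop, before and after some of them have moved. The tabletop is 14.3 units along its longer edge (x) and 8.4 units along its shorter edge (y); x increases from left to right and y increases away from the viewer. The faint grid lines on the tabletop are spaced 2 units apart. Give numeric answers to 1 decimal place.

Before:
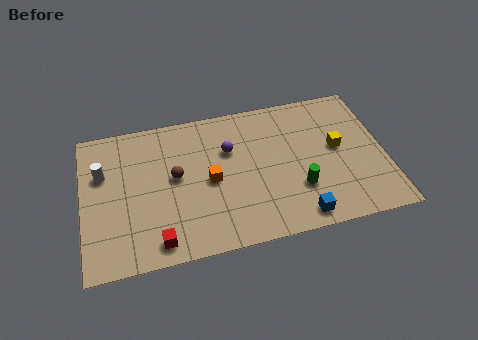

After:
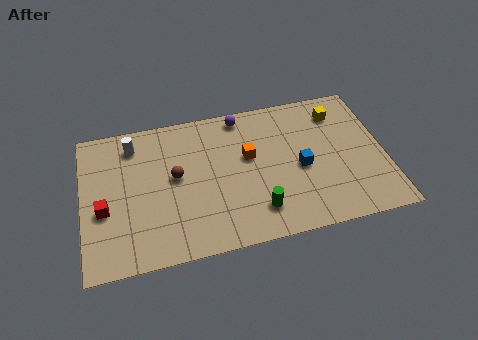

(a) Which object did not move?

the brown sphere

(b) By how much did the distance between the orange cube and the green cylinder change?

-1.1

Before: roughly 4.3 units apart; after: 3.2. That's 1.1 units closer together.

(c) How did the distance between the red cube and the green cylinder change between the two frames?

+0.4

They were about 6.9 units apart before and 7.3 after — 0.4 units further apart.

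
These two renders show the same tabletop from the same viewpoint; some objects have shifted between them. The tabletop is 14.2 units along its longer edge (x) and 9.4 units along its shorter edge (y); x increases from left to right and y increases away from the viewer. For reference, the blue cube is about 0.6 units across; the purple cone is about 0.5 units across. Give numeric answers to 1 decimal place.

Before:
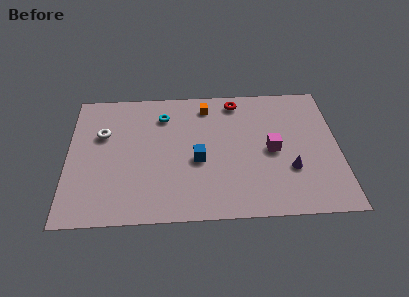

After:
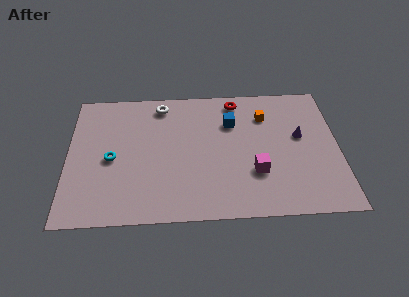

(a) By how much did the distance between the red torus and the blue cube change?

-3.1

They were about 4.7 units apart before and 1.6 after — 3.1 units closer together.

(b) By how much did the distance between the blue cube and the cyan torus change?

+2.9

Before: roughly 3.8 units apart; after: 6.7. That's 2.9 units further apart.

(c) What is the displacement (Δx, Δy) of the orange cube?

(3.1, -0.9)

The orange cube was at about (7.3, 7.9) and moved to about (10.4, 7.0).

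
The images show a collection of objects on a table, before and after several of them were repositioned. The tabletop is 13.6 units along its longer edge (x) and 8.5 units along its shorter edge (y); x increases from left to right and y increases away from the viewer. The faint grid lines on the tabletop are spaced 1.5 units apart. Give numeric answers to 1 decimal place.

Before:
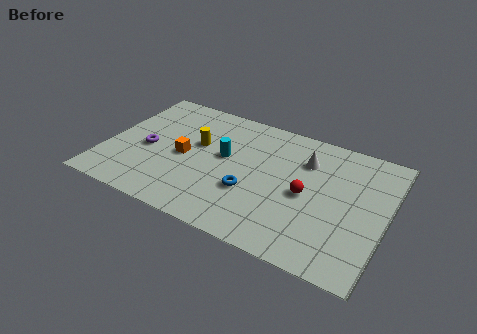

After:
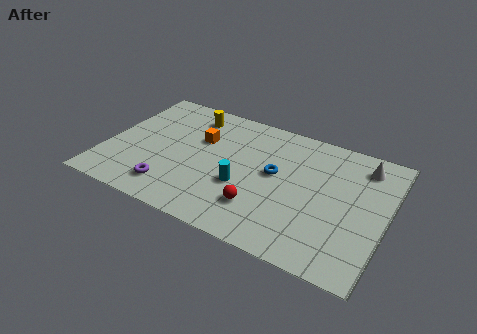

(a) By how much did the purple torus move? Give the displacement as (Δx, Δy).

(1.5, -2.2)

The purple torus started near (2.0, 3.8) and ended near (3.5, 1.6).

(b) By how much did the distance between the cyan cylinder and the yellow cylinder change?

+3.5

Before: roughly 1.4 units apart; after: 4.9. That's 3.5 units further apart.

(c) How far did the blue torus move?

2.0

The blue torus was near (7.2, 3.0) before and (8.2, 4.7) after, so it travelled √(1.0² + 1.7²) ≈ 2.0 units.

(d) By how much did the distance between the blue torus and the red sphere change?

-0.3

Before: roughly 2.8 units apart; after: 2.5. That's 0.3 units closer together.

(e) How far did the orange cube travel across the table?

1.6

The orange cube was near (3.8, 4.0) before and (4.4, 5.5) after, so it travelled √(0.6² + 1.5²) ≈ 1.6 units.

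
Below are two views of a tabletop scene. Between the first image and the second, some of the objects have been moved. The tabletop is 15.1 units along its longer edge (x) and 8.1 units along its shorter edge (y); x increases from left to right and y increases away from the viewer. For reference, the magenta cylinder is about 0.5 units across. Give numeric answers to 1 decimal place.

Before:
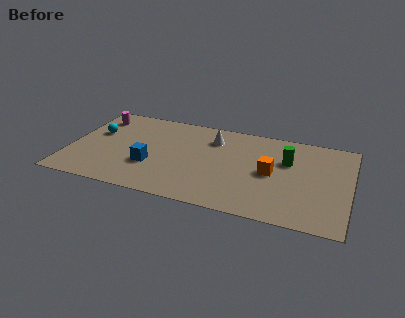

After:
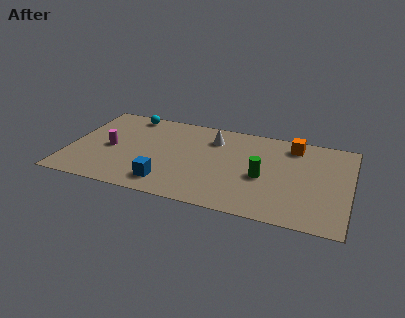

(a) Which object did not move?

the white cone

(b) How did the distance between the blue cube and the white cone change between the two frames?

+0.5

Before: roughly 4.6 units apart; after: 5.1. That's 0.5 units further apart.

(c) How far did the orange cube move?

3.0

The orange cube moved from about (10.9, 4.0) to (11.9, 6.8), a distance of √(1.0² + 2.8²) ≈ 3.0.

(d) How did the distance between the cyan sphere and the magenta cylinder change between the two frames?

+2.0

The distance was about 1.5 in the first image and 3.5 in the second, so they moved 2.0 units further apart.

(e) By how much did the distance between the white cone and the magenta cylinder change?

-0.5

The distance was about 6.4 in the first image and 5.9 in the second, so they moved 0.5 units closer together.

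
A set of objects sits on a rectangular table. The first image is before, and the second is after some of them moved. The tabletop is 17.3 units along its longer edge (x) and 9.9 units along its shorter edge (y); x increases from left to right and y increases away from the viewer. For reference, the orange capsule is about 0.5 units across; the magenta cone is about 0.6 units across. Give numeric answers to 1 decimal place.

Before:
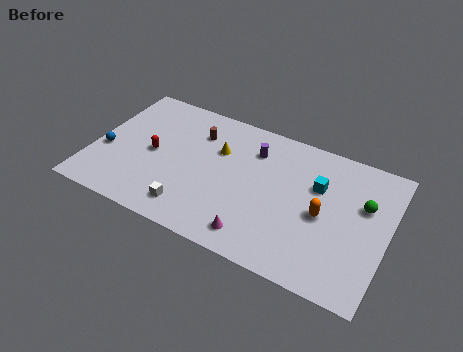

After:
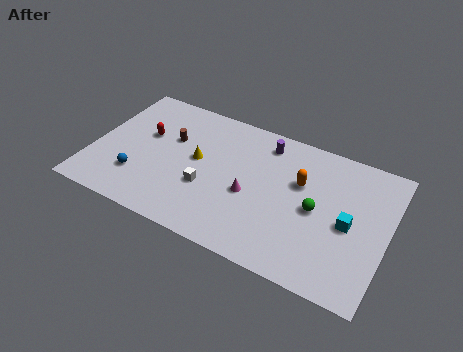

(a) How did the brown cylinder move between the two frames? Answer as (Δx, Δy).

(-1.4, -1.1)

The brown cylinder was at about (5.8, 7.4) and moved to about (4.4, 6.3).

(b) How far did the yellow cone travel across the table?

1.6

The yellow cone was near (7.2, 6.6) before and (6.1, 5.4) after, so it travelled √(1.1² + 1.2²) ≈ 1.6 units.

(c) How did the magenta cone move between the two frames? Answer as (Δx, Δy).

(-0.7, 2.7)

The magenta cone was at about (10.1, 1.5) and moved to about (9.4, 4.2).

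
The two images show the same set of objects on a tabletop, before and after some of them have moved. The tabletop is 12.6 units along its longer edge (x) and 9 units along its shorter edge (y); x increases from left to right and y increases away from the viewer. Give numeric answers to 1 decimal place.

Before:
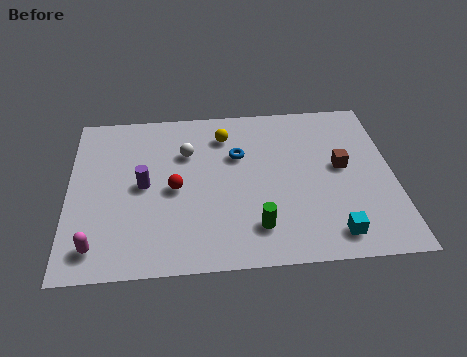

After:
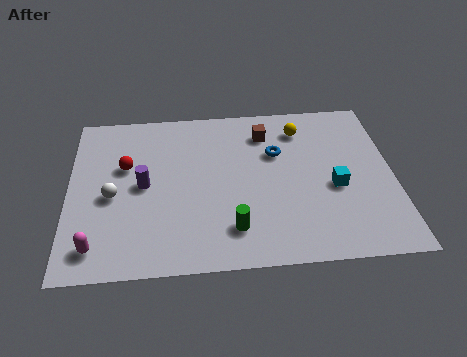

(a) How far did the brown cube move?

3.6

From (10.6, 4.9) to (7.7, 7.1), the brown cube covered √(2.9² + 2.2²) ≈ 3.6 units.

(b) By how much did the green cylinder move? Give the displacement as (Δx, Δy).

(-0.9, 0.0)

The green cylinder started near (7.2, 1.9) and ended near (6.3, 1.9).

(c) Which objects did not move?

the purple cylinder and the magenta capsule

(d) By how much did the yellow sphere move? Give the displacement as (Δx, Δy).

(3.0, 0.1)

The yellow sphere started near (6.1, 7.1) and ended near (9.1, 7.2).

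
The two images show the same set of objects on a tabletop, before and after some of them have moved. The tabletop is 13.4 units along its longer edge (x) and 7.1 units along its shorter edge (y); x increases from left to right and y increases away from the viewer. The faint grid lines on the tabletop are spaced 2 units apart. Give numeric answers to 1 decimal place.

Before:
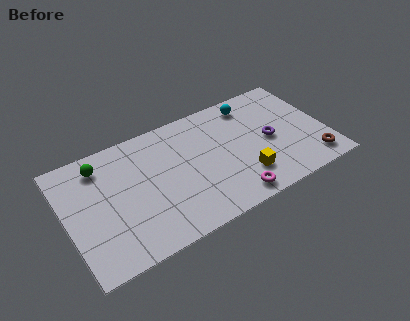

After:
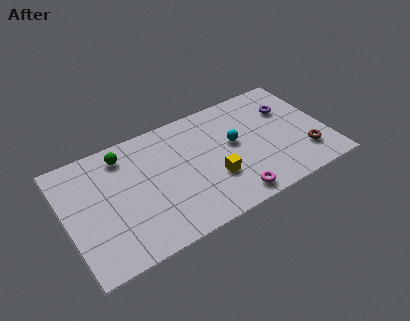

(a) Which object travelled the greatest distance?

the cyan sphere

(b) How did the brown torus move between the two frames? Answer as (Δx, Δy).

(-0.3, 0.6)

From the two frames, the brown torus sits at roughly (12.4, 1.2) before and (12.1, 1.8) after.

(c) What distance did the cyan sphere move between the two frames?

2.3

The cyan sphere was near (9.9, 6.0) before and (8.7, 4.0) after, so it travelled √(1.2² + 2.0²) ≈ 2.3 units.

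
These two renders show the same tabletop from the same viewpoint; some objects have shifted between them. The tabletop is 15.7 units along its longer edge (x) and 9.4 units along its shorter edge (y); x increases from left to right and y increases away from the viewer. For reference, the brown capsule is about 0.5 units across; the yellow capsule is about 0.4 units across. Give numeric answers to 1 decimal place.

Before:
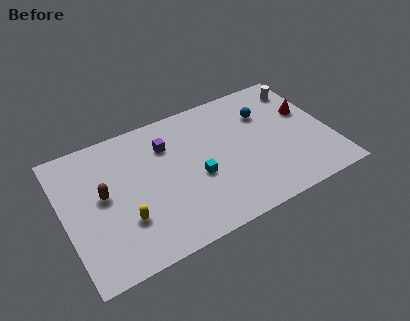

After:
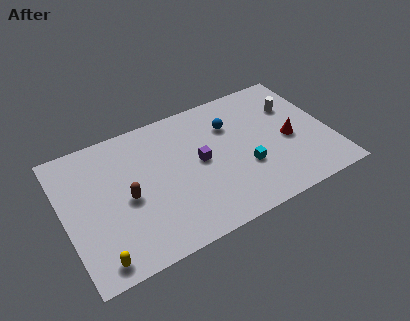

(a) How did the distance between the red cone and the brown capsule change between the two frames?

-2.6

Before: roughly 12.3 units apart; after: 9.7. That's 2.6 units closer together.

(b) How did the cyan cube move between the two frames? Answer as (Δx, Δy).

(2.8, -0.6)

From the two frames, the cyan cube sits at roughly (7.7, 3.9) before and (10.5, 3.3) after.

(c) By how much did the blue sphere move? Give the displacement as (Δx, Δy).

(-2.1, 0.0)

From the two frames, the blue sphere sits at roughly (12.2, 6.7) before and (10.1, 6.7) after.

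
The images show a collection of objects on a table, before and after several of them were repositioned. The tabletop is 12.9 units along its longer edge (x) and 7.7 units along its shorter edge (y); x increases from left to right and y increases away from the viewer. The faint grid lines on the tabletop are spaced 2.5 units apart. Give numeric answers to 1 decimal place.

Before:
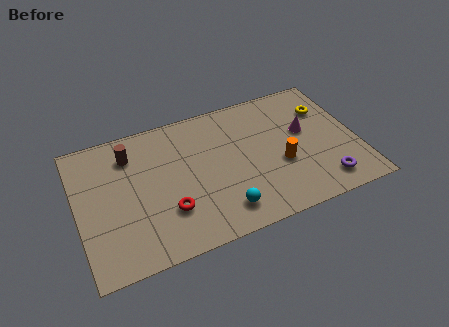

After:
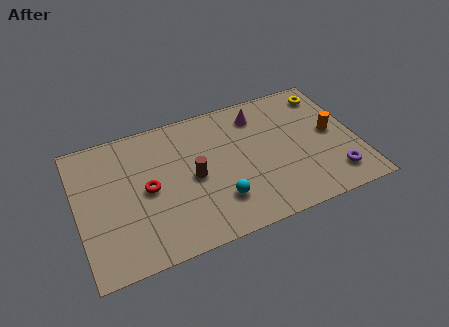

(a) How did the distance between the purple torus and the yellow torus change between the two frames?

+0.7

They were about 4.2 units apart before and 4.9 after — 0.7 units further apart.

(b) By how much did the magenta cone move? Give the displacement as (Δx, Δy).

(-2.0, 1.7)

The magenta cone was at about (10.6, 4.5) and moved to about (8.6, 6.2).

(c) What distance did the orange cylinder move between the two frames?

2.7

The orange cylinder moved from about (9.3, 3.0) to (11.8, 4.0), a distance of √(2.5² + 1.0²) ≈ 2.7.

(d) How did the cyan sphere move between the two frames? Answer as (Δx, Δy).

(-0.1, 0.6)

The cyan sphere was at about (6.4, 1.4) and moved to about (6.3, 2.0).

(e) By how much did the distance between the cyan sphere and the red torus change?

+1.0

They were about 2.6 units apart before and 3.6 after — 1.0 units further apart.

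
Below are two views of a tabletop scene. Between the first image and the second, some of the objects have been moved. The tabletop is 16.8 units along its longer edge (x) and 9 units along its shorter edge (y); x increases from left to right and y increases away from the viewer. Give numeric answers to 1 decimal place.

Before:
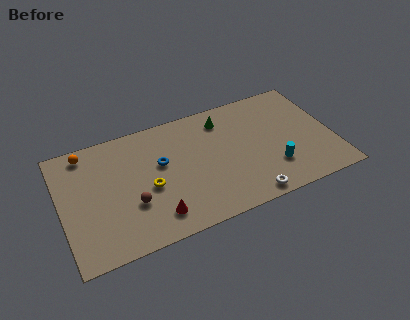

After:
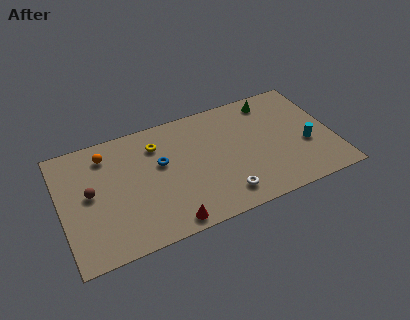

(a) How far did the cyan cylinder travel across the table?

2.4

The cyan cylinder moved from about (12.9, 2.5) to (15.1, 3.5), a distance of √(2.2² + 1.0²) ≈ 2.4.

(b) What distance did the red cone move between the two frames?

1.1

The red cone was near (5.5, 1.7) before and (6.2, 0.9) after, so it travelled √(0.7² + 0.8²) ≈ 1.1 units.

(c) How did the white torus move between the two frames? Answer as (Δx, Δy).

(-1.4, 0.7)

The white torus started near (11.1, 0.9) and ended near (9.7, 1.6).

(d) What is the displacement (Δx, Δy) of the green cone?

(3.1, 0.4)

The green cone was at about (10.3, 7.3) and moved to about (13.4, 7.7).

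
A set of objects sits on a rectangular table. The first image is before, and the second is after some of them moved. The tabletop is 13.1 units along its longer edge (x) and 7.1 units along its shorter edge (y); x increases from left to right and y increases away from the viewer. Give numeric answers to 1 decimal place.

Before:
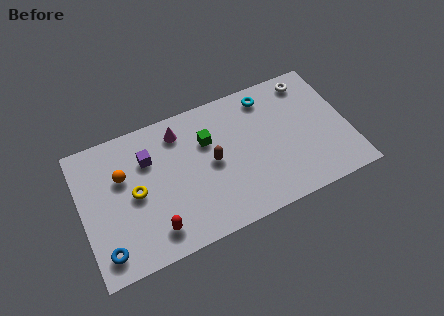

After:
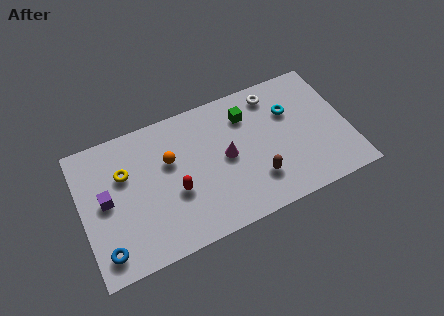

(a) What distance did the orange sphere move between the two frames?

2.3

The orange sphere was near (2.1, 4.6) before and (4.4, 4.5) after, so it travelled √(2.3² + 0.1²) ≈ 2.3 units.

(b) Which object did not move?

the blue torus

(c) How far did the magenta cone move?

3.0

The magenta cone was near (5.0, 5.8) before and (7.1, 3.6) after, so it travelled √(2.1² + 2.2²) ≈ 3.0 units.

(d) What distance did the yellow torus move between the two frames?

1.3

The yellow torus was near (2.6, 3.5) before and (2.2, 4.7) after, so it travelled √(0.4² + 1.2²) ≈ 1.3 units.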